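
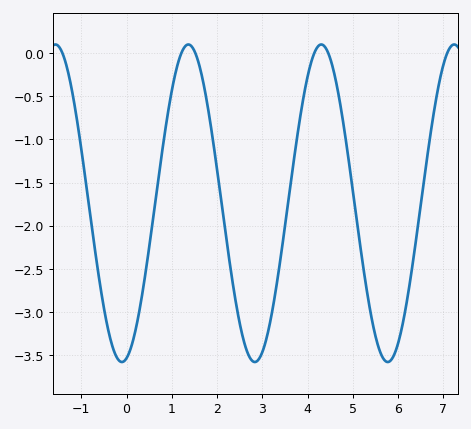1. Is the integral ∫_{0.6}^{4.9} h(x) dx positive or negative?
negative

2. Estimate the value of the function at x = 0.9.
-0.75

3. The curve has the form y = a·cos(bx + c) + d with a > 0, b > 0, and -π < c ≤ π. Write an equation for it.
y = 1.84cos(2.1x - 2.9) - 1.74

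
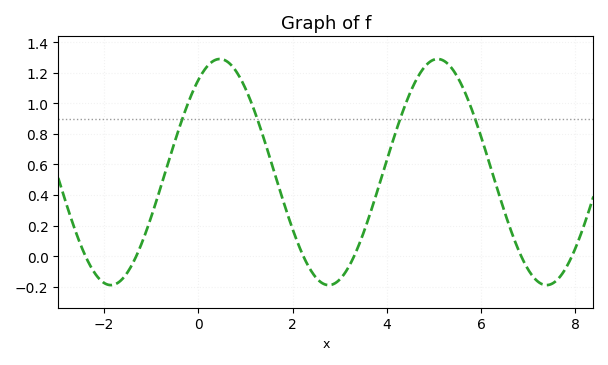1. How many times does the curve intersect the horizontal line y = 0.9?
4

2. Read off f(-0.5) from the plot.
0.74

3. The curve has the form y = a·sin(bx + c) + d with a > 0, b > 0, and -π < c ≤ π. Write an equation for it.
y = 0.74sin(1.4x + 0.95) + 0.55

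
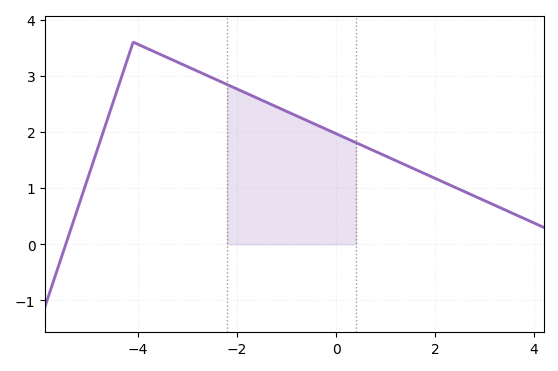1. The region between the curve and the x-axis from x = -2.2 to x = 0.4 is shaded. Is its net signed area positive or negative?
positive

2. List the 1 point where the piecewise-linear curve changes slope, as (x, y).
(-4.1, 3.6)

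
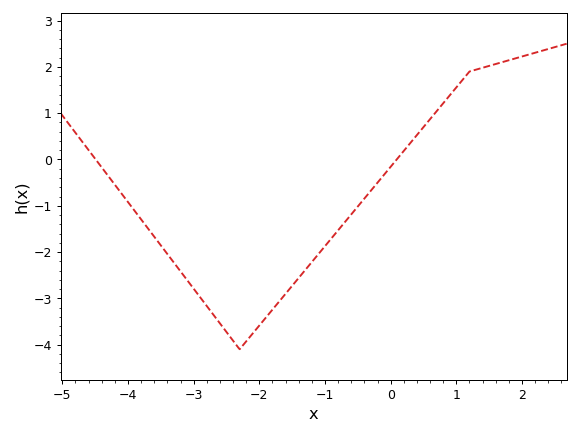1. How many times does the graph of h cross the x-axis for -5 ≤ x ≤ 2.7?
2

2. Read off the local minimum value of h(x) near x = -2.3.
-4.1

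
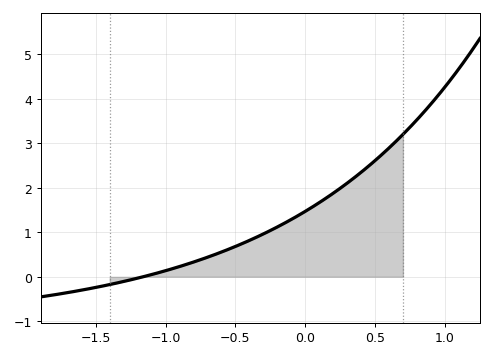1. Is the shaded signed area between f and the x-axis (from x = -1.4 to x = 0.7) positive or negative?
positive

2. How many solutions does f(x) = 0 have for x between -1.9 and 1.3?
1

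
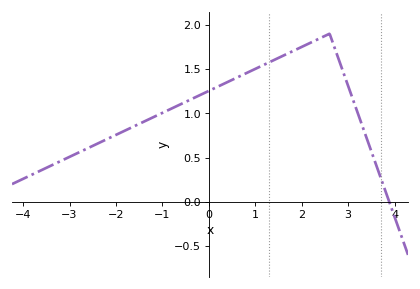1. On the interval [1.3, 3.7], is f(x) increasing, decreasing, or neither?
neither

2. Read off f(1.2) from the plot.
1.55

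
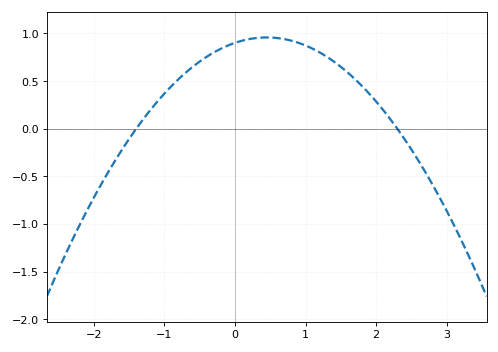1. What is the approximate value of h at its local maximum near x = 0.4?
0.958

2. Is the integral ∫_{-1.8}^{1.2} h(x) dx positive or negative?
positive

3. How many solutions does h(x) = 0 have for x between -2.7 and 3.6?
2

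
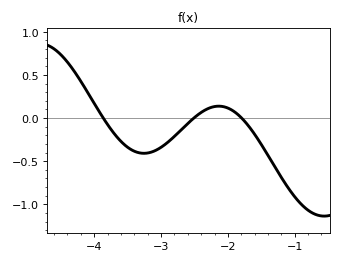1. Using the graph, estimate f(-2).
0.1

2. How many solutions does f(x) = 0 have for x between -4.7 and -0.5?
3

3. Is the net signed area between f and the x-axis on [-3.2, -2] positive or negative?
negative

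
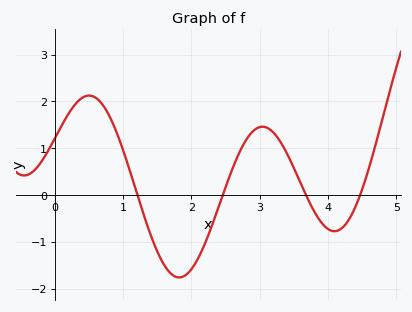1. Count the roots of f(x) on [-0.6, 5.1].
4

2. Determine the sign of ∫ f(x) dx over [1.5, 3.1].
negative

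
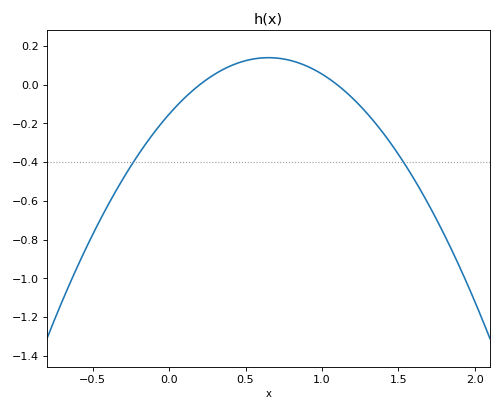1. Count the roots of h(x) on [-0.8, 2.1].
2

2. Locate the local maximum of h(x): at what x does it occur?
0.65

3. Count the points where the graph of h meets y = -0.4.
2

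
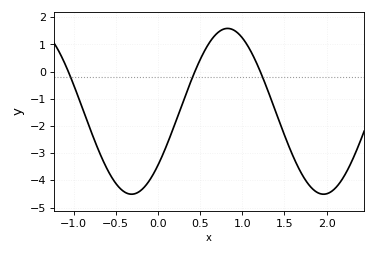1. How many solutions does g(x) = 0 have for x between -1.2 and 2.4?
3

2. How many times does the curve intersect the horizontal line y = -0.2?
3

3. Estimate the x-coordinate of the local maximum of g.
0.826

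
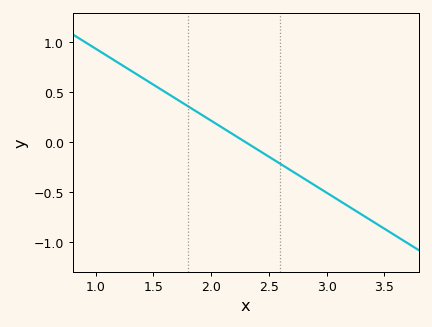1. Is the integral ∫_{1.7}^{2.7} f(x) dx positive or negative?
positive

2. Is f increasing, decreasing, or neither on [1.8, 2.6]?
decreasing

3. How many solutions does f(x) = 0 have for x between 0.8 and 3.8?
1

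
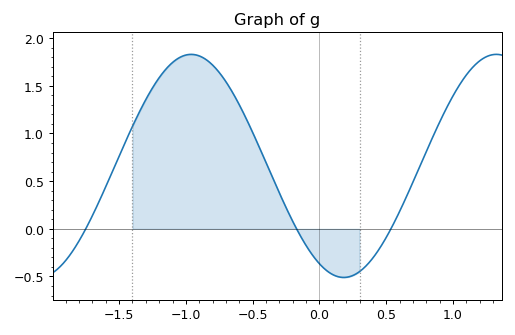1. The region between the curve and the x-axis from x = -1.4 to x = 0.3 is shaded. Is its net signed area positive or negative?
positive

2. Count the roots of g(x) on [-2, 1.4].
3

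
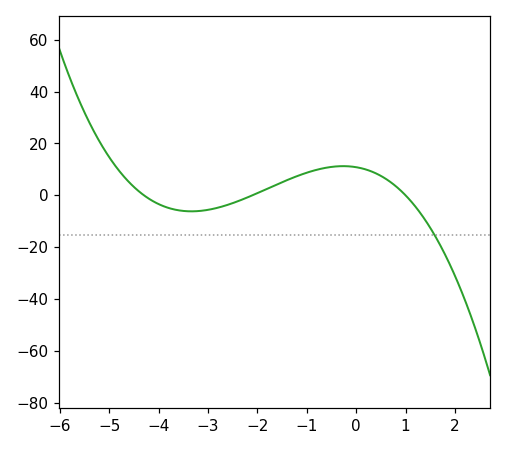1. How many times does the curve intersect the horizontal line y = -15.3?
1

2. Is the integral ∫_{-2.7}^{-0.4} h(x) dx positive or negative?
positive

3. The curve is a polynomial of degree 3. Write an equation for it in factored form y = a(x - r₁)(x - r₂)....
y = -1.2(x + 4.3)(x + 2.1)(x - 1)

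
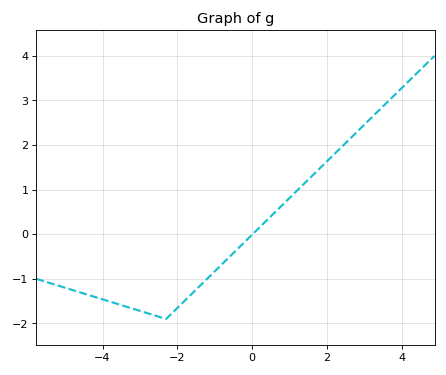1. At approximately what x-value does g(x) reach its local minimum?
-2.4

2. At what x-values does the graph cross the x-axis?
0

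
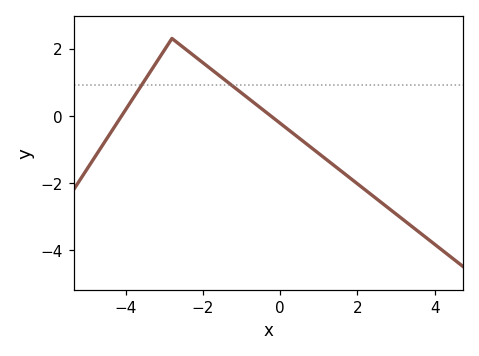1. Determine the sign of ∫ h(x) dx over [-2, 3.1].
negative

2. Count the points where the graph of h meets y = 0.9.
2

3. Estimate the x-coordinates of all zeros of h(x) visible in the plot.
-4.1, -0.247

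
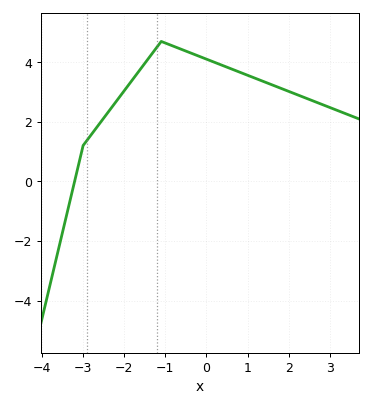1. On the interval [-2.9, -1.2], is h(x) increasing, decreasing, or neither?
increasing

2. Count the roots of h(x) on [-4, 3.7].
1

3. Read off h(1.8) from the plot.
3.2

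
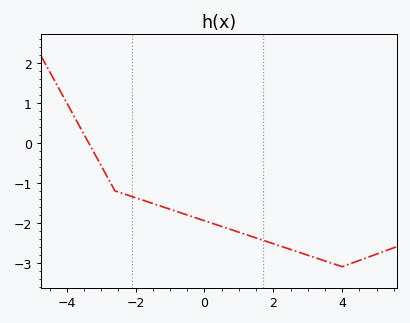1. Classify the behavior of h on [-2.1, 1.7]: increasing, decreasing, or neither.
decreasing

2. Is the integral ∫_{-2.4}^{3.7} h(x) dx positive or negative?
negative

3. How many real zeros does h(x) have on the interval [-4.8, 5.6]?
1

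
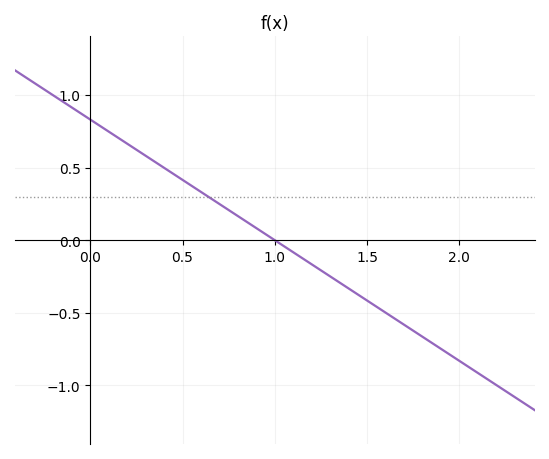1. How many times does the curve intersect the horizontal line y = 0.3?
1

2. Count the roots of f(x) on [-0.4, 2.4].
1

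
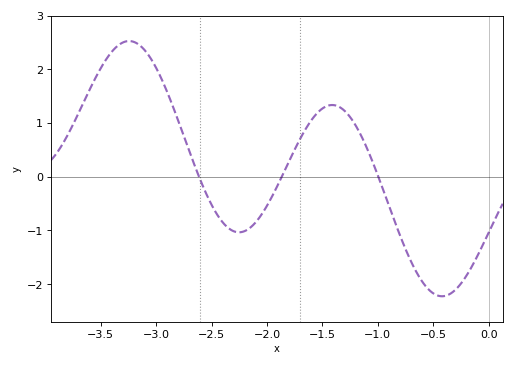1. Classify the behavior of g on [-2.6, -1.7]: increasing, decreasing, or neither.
neither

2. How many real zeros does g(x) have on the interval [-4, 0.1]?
3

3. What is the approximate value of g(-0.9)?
-0.535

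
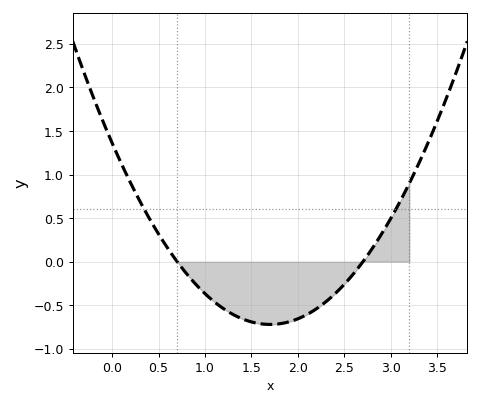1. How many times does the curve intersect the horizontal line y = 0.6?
2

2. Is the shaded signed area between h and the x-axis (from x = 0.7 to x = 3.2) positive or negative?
negative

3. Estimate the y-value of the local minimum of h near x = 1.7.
-0.7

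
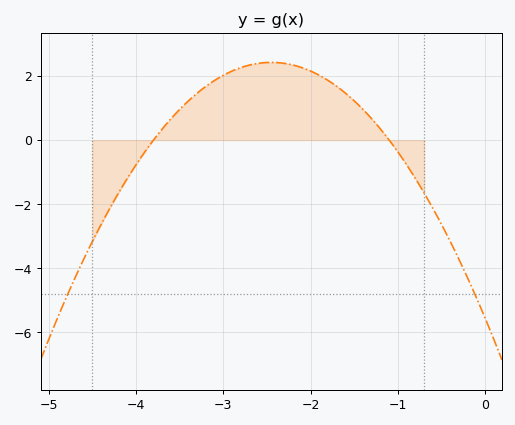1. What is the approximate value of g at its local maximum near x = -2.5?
2.42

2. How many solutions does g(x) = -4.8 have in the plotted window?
2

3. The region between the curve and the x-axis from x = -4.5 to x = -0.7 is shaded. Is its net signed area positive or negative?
positive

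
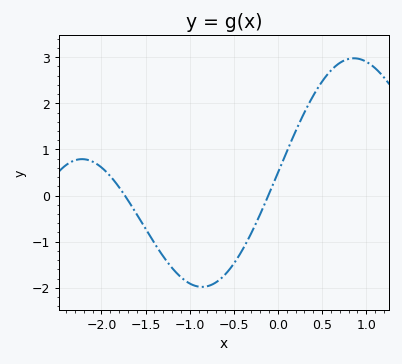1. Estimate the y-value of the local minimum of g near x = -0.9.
-2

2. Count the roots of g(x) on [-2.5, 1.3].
2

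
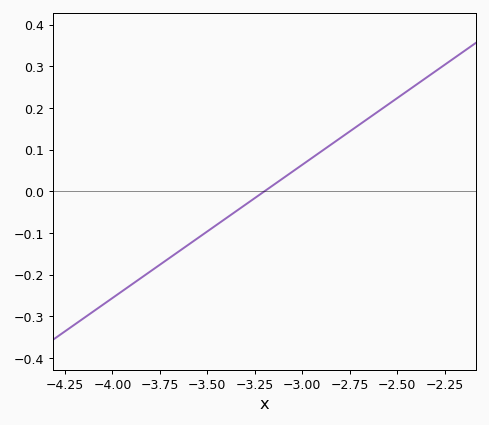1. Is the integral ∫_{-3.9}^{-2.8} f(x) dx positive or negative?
negative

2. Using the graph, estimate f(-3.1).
0.032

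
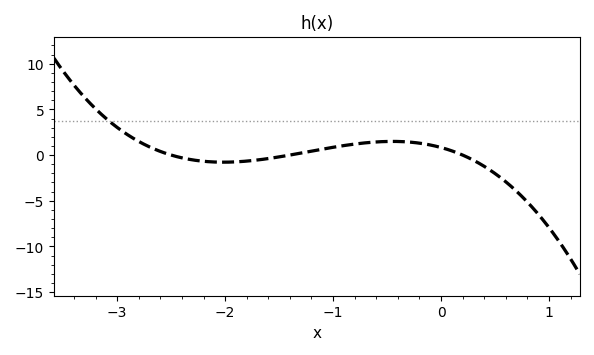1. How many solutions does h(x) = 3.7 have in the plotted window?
1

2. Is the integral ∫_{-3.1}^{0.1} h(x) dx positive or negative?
positive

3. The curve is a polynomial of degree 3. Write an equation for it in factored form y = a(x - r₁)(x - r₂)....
y = -1.18(x + 2.5)(x + 1.4)(x - 0.2)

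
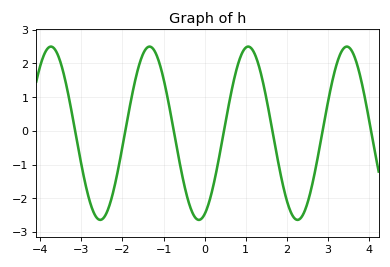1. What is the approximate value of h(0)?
-2.5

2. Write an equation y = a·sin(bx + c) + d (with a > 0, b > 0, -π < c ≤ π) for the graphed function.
y = 2.57sin(2.6x - 1.2) - 0.07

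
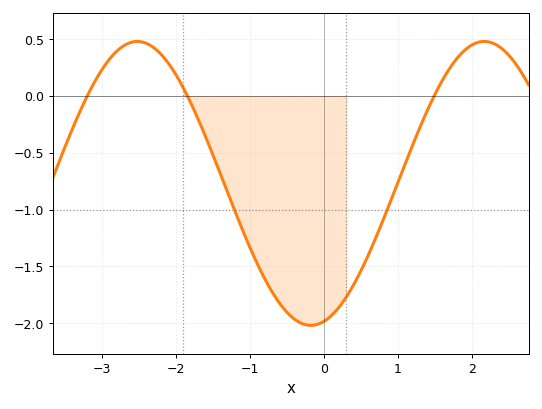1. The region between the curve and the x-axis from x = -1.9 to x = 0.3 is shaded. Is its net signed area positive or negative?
negative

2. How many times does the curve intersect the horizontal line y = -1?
2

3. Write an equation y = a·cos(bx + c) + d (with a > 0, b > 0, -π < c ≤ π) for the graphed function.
y = 1.25cos(1.34x - 2.9) - 0.77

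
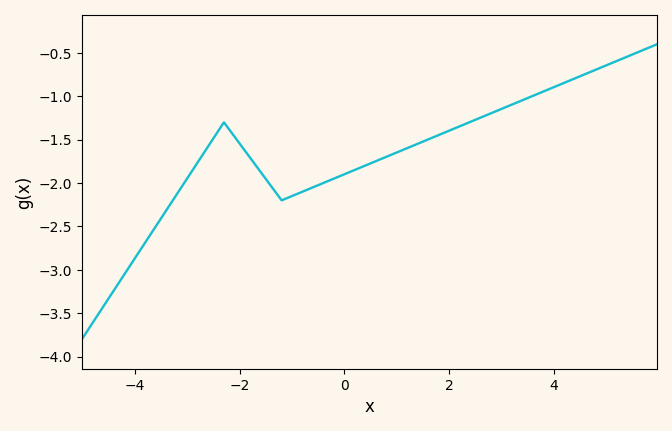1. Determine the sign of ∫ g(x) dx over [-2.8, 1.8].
negative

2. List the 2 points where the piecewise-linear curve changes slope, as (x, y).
(-2.3, -1.3); (-1.2, -2.2)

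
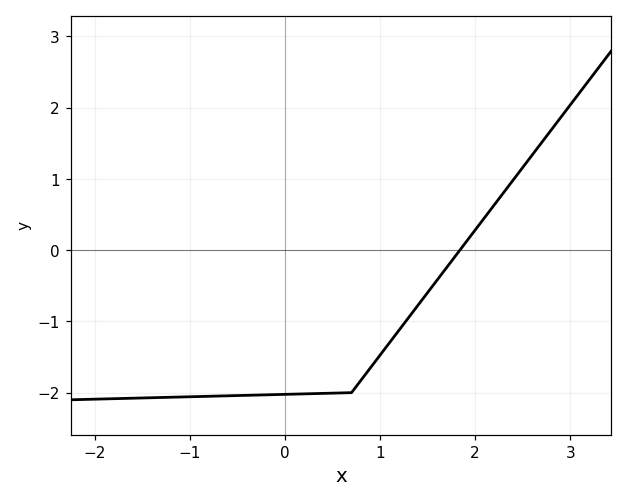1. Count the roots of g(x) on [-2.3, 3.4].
1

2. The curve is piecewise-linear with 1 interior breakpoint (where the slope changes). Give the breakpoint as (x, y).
(0.7, -2)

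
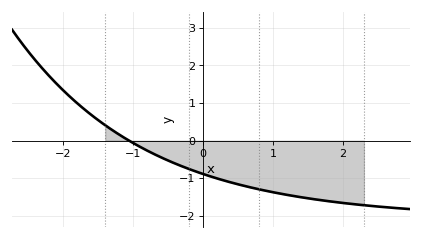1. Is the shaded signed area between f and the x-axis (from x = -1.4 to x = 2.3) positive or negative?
negative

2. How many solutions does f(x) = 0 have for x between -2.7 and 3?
1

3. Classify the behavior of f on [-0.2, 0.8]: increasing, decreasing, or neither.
decreasing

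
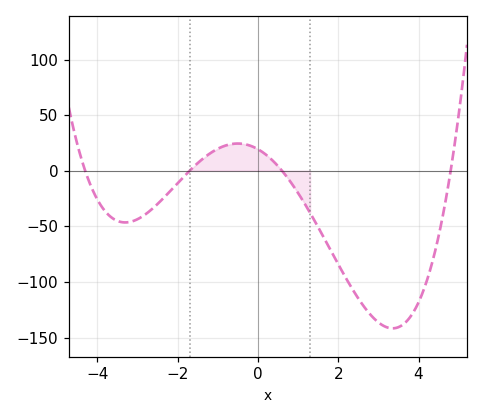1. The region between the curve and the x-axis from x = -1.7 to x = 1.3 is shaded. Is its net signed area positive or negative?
positive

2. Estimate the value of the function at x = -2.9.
-40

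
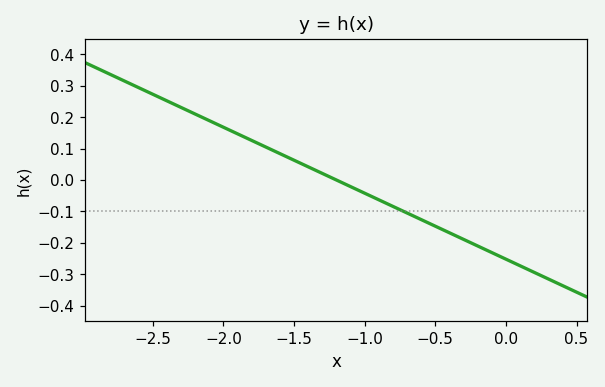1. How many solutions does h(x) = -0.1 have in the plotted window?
1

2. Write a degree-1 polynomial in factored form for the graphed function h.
y = -0.21(x + 1.2)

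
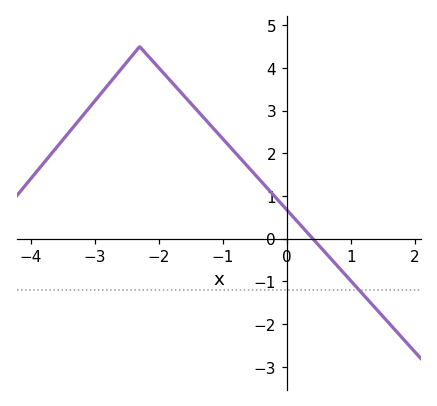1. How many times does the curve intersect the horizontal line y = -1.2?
1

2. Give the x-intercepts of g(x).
0.408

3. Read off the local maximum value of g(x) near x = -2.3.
4.5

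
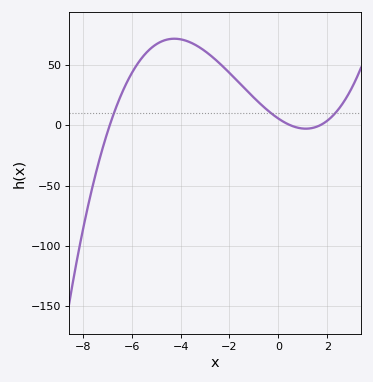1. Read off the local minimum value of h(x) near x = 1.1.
-5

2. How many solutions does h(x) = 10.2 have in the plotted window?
3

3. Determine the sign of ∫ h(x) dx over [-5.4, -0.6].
positive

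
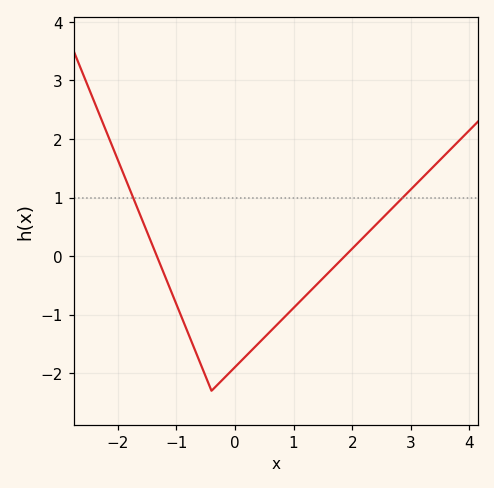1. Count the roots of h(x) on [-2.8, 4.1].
2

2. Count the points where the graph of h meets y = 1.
2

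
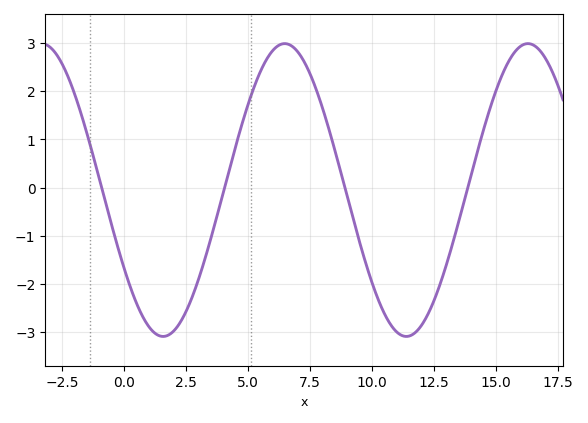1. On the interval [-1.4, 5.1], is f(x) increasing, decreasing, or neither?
neither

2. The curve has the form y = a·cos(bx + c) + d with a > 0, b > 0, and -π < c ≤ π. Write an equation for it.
y = 3.04cos(0.64x + 2.14) - 0.05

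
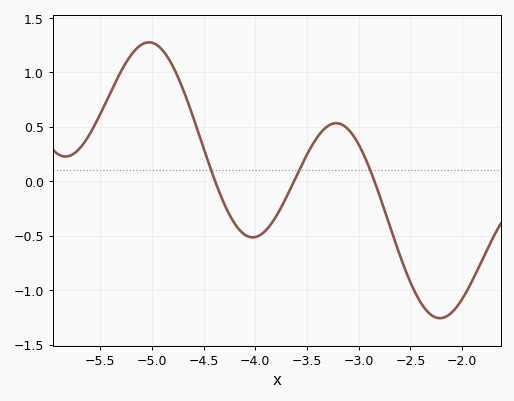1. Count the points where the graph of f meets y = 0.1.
3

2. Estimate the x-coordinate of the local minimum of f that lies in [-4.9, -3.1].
-4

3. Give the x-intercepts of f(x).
-4.4, -3.6, -2.8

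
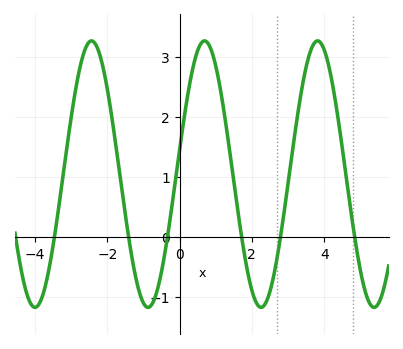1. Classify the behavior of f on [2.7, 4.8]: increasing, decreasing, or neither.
neither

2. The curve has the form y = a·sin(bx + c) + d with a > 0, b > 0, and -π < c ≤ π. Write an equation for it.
y = 2.22sin(2.01x + 0.182) + 1.05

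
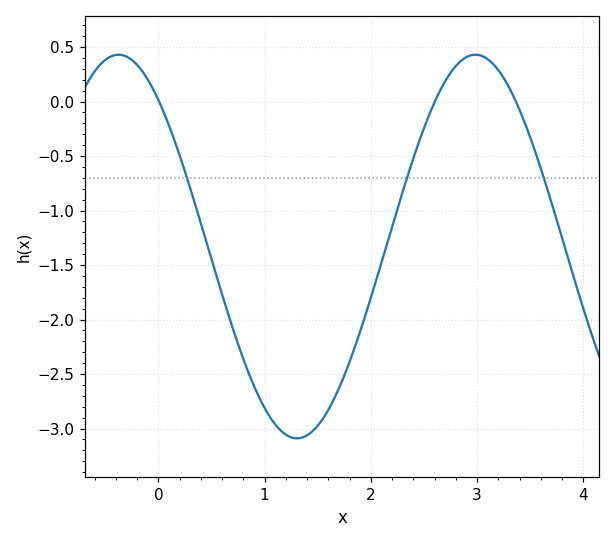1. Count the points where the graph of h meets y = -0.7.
3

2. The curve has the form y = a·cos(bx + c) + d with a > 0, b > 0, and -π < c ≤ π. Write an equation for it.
y = 1.76cos(1.87x + 0.702) - 1.33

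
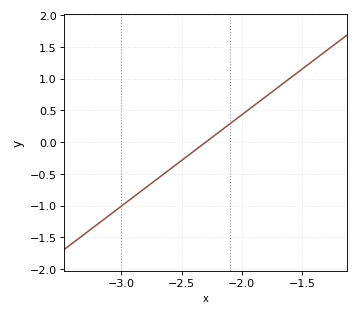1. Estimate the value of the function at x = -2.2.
0.15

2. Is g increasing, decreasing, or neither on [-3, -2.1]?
increasing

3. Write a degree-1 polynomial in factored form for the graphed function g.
y = 1.44(x + 2.3)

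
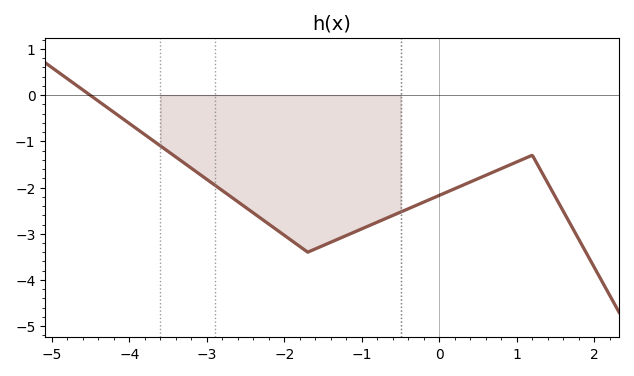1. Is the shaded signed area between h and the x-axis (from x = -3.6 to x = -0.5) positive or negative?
negative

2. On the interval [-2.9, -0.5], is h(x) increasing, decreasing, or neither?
neither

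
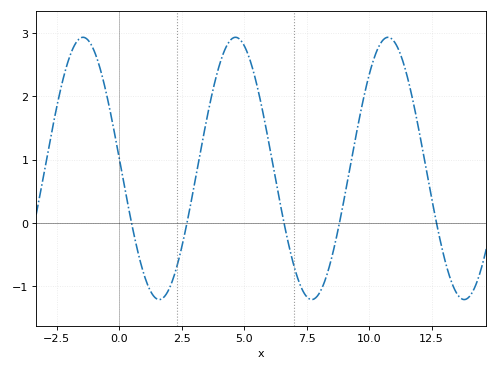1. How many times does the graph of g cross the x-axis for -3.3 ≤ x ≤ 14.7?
5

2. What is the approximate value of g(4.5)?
2.9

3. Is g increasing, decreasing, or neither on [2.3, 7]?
neither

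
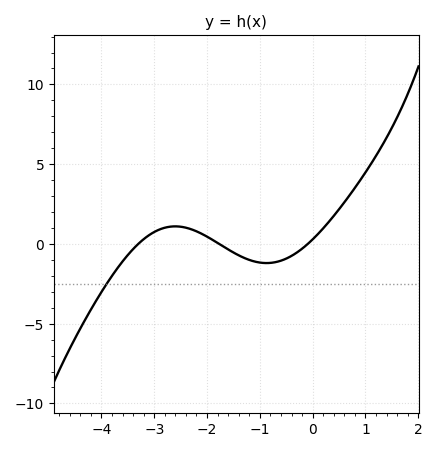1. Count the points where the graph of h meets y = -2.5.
1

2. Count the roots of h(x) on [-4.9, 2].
3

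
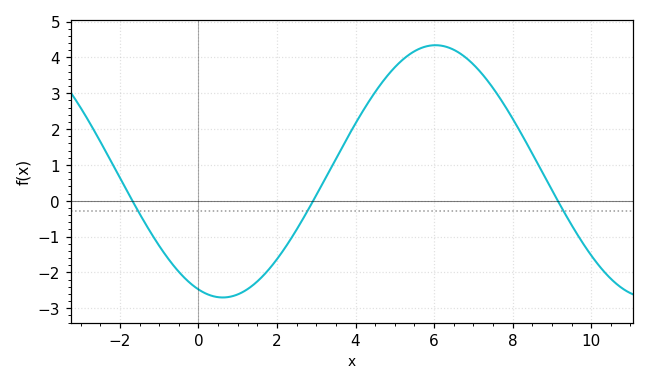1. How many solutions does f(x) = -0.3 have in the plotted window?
3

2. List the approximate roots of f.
-1.6, 3, 9.2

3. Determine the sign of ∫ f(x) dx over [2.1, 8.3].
positive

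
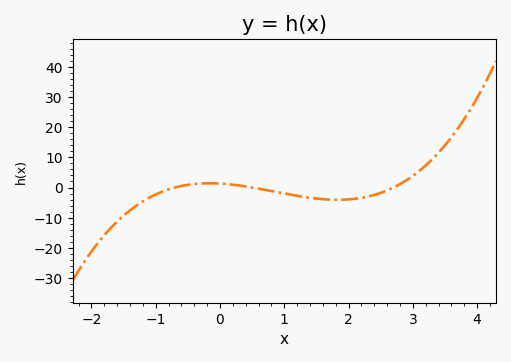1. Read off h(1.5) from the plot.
-3.67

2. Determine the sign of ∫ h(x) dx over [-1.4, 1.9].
negative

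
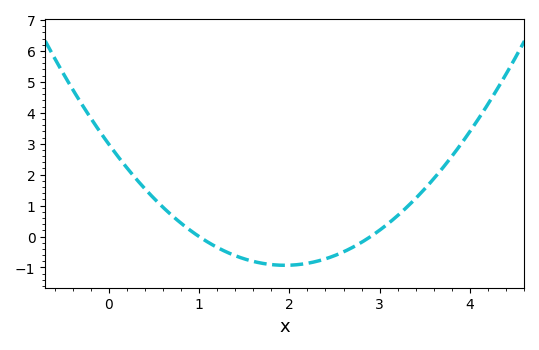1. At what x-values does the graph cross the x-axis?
1, 2.9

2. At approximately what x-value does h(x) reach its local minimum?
1.95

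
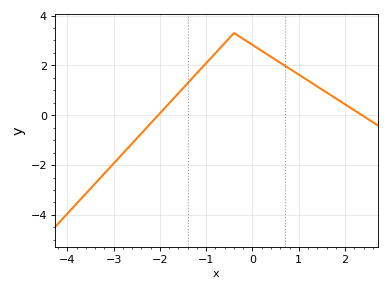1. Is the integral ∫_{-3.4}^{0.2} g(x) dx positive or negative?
positive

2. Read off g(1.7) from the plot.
0.8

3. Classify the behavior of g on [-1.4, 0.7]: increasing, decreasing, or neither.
neither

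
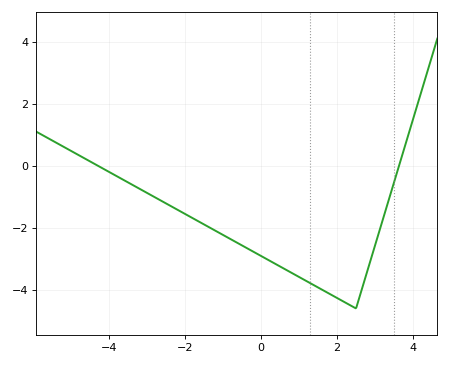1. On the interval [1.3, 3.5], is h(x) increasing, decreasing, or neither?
neither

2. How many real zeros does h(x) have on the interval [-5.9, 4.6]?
2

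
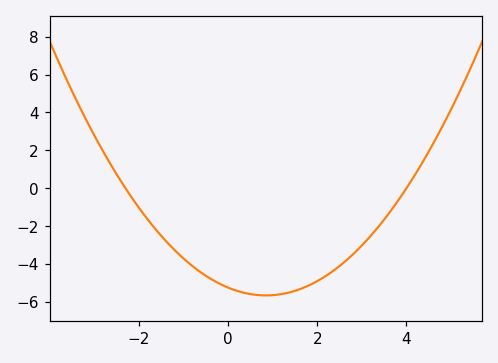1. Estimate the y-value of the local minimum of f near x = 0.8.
-5.6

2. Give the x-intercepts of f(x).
-2.4, 4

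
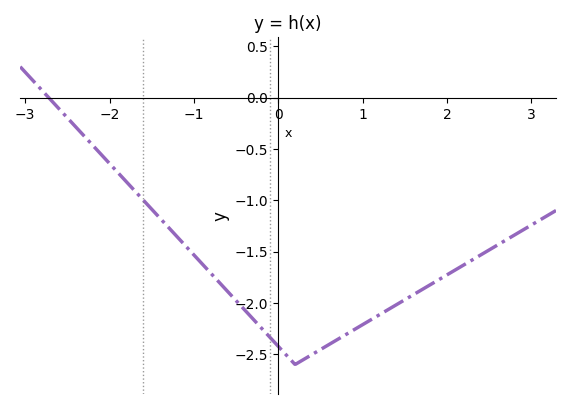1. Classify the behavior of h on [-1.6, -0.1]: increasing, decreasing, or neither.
decreasing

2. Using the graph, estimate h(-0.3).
-2.15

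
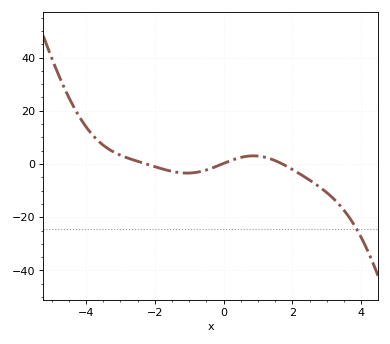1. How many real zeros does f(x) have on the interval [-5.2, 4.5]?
3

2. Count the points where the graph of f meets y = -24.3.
1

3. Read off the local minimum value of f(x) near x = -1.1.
-3.42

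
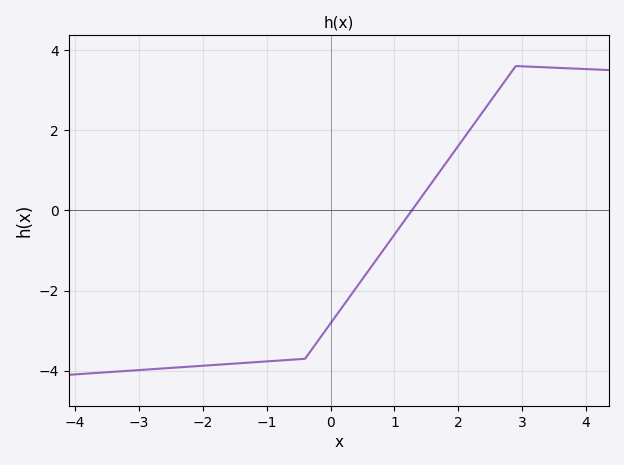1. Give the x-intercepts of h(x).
1.2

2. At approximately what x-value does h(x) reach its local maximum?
3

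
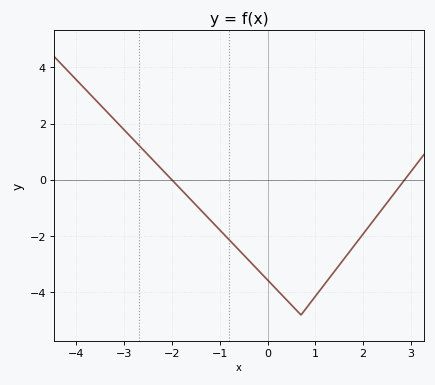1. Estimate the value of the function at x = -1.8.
-0.357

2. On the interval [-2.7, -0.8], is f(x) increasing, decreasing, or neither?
decreasing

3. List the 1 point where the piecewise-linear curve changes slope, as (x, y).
(0.7, -4.8)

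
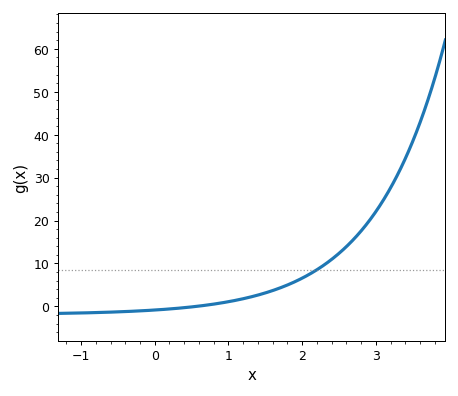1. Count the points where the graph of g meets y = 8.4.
1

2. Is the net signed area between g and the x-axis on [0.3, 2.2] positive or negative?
positive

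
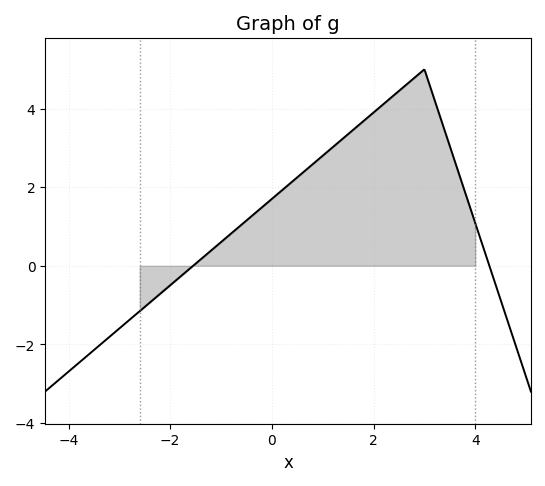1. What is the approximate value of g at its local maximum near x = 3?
5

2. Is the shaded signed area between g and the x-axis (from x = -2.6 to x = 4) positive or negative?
positive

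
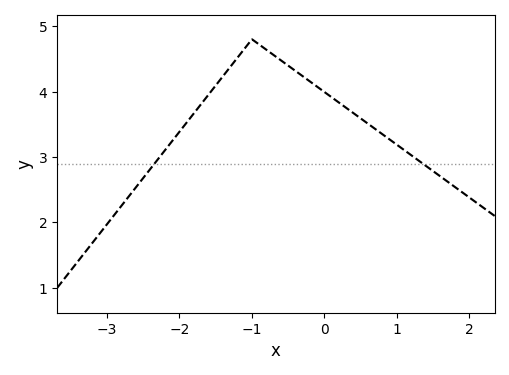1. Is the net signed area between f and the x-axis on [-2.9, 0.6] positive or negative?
positive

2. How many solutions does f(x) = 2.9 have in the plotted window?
2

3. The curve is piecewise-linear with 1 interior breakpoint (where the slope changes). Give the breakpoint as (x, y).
(-1, 4.8)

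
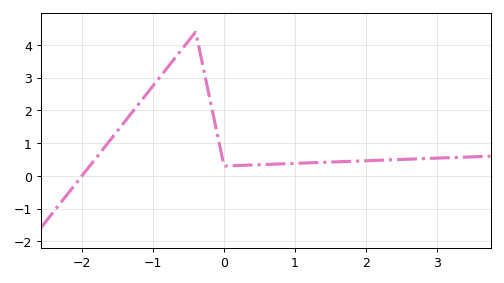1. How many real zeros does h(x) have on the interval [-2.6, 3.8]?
1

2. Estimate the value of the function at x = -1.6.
1.11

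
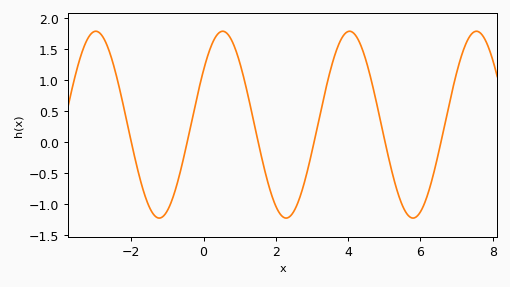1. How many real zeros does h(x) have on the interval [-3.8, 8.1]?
6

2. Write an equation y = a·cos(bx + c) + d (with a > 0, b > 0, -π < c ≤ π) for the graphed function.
y = 1.51cos(1.79x - 0.95) + 0.28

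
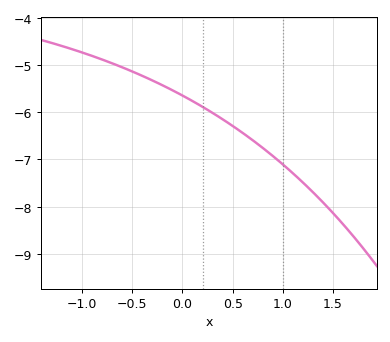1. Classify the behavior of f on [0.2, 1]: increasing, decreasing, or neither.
decreasing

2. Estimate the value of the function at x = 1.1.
-7.3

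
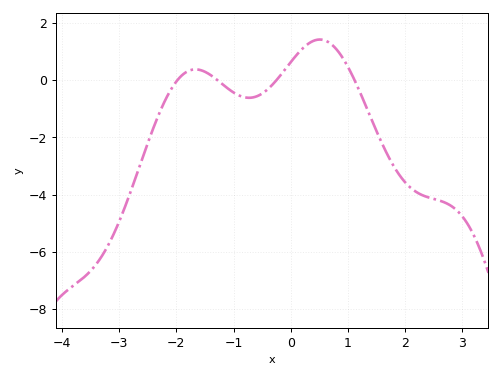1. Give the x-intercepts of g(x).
-2, -1.2, -0.2, 1.2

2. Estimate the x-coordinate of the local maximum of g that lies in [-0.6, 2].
0.6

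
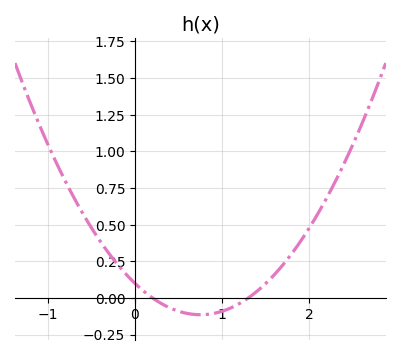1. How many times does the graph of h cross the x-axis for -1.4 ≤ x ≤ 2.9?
2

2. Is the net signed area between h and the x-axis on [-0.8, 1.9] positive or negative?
positive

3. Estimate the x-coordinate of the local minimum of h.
0.8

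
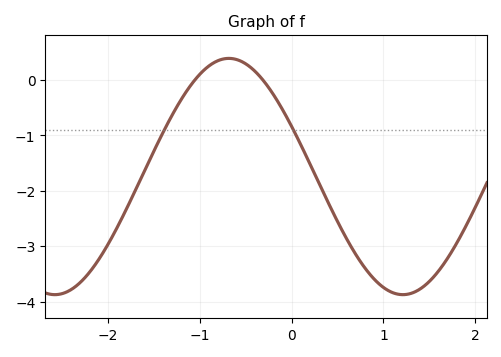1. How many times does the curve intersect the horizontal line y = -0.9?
2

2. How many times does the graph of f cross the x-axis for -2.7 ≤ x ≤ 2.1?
2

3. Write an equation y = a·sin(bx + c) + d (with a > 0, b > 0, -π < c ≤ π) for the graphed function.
y = 2.13sin(1.66x + 2.7) - 1.74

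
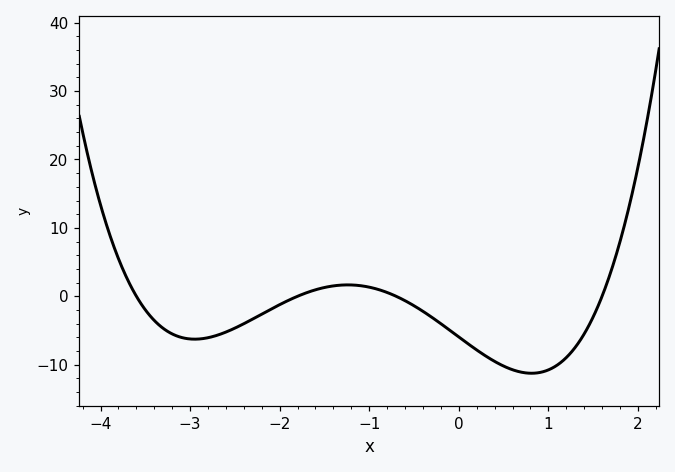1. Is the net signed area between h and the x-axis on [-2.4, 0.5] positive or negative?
negative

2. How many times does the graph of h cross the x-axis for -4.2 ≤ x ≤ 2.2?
4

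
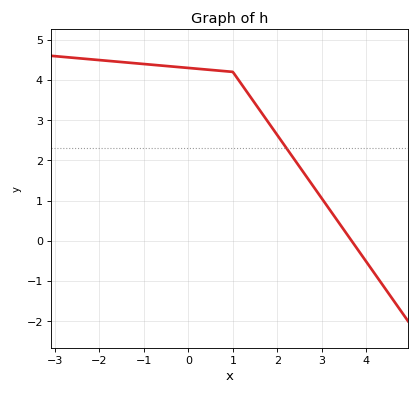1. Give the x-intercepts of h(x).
3.67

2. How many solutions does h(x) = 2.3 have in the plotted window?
1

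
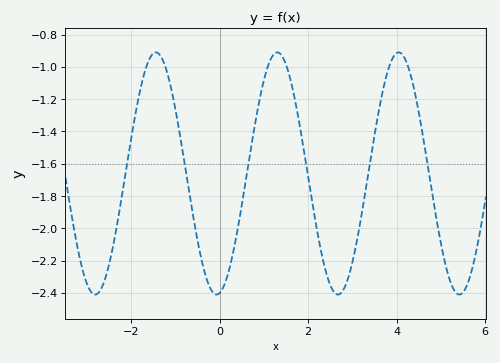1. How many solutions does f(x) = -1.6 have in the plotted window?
6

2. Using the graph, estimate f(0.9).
-1.21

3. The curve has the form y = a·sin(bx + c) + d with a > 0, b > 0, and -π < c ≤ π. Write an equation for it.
y = 0.75sin(2.29x - 1.41) - 1.66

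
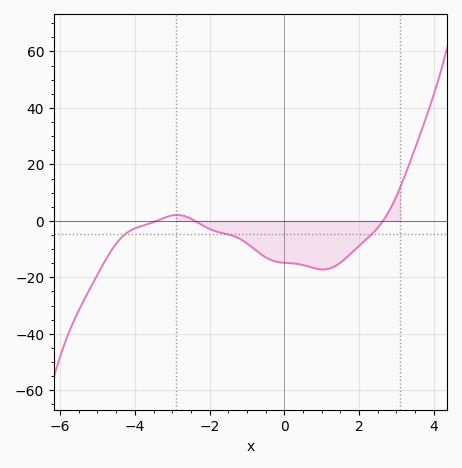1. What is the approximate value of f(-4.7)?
-12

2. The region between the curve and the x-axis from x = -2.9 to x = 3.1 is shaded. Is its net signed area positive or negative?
negative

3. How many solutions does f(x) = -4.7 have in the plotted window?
3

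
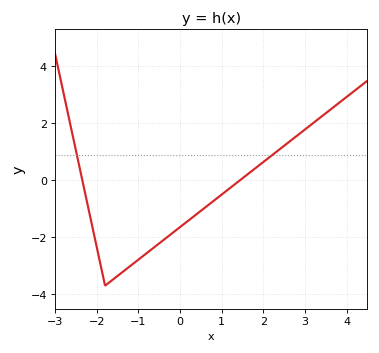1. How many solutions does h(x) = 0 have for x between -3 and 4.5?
2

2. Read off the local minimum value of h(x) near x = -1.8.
-3.6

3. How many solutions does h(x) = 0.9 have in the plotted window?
2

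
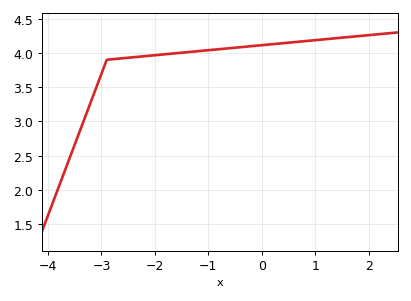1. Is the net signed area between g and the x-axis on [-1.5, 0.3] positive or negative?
positive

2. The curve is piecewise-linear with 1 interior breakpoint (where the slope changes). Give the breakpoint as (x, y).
(-2.9, 3.9)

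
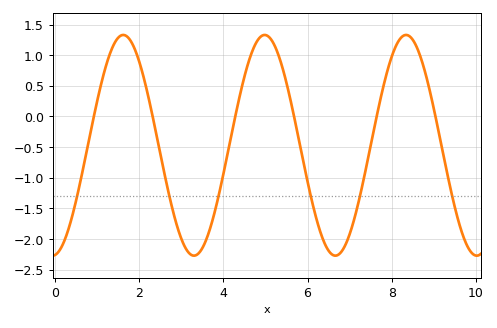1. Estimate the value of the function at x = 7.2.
-1.43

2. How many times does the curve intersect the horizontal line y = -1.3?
6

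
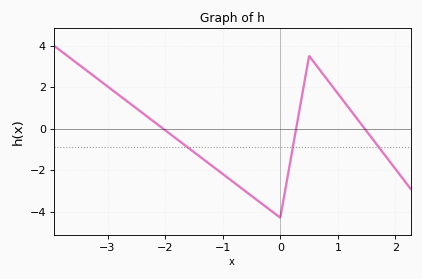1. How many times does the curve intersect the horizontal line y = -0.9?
3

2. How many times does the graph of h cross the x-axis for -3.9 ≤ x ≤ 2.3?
3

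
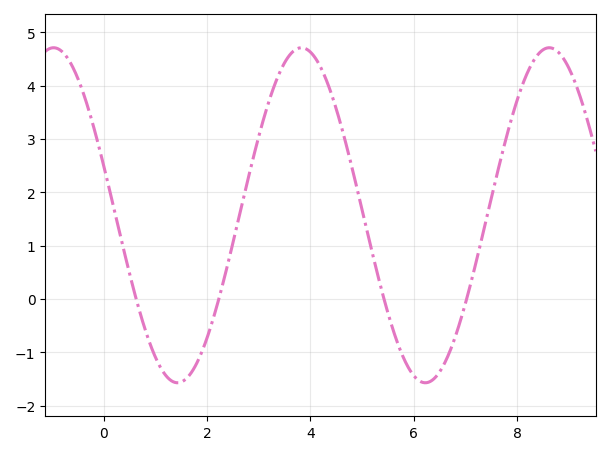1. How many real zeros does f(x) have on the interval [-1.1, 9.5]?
4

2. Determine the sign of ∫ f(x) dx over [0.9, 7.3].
positive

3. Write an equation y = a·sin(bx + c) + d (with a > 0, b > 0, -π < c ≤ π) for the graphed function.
y = 3.14sin(1.3x + 2.8) + 1.57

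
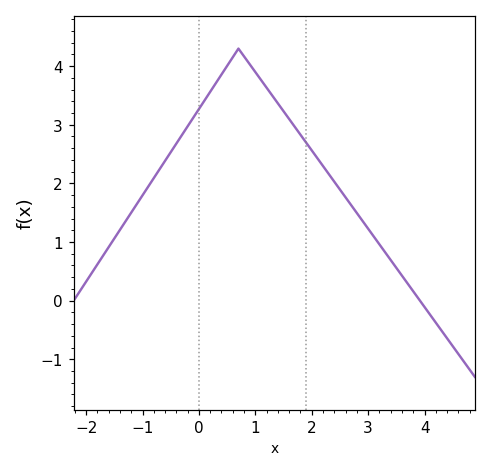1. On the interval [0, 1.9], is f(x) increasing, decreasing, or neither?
neither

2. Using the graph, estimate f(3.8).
0.2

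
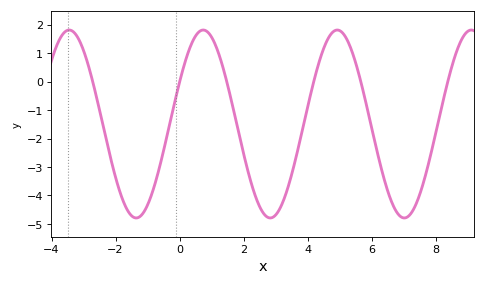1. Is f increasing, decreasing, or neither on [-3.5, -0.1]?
neither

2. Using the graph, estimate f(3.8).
-1.9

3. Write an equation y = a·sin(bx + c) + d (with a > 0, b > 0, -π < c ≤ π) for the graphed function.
y = 3.3sin(1.5x + 0.46) - 1.49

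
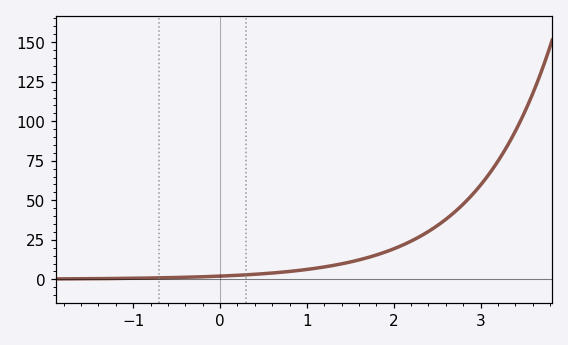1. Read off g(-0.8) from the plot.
0.854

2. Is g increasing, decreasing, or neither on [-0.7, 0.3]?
increasing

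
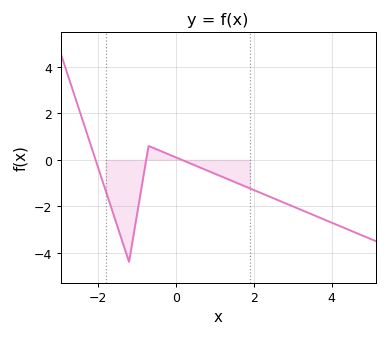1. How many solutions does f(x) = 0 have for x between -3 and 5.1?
3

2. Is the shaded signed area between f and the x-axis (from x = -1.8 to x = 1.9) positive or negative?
negative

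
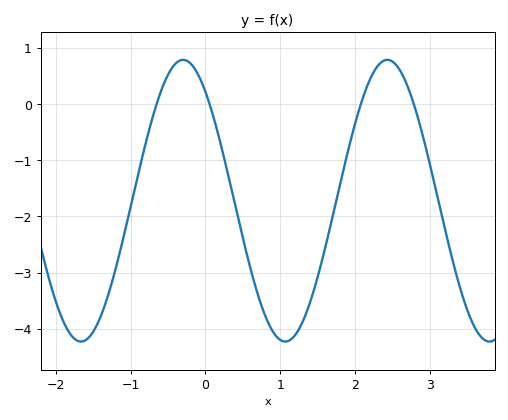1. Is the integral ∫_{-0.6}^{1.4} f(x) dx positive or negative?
negative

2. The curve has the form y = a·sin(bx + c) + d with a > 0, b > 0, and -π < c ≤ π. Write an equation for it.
y = 2.51sin(2.3x + 2.3) - 1.72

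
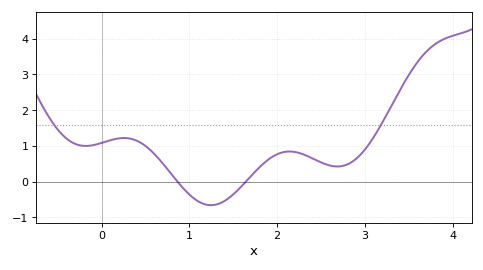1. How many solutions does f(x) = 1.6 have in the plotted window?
2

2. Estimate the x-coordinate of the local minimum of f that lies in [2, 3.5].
2.69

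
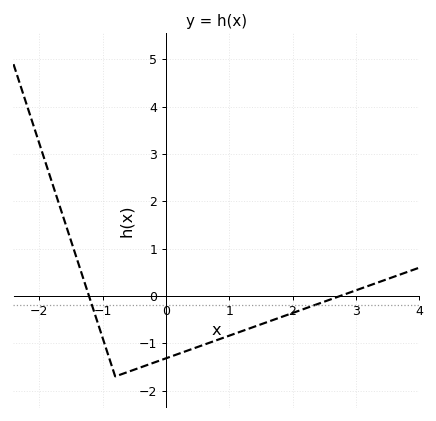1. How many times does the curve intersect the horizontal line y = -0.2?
2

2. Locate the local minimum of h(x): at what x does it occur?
-0.797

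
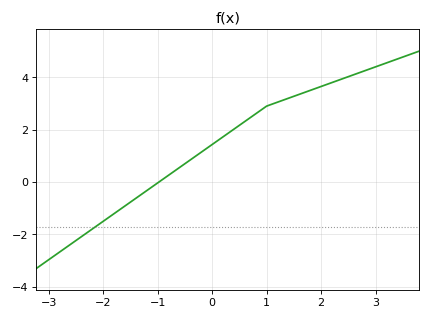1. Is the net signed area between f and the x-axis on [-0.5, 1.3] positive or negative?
positive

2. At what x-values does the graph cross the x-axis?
-1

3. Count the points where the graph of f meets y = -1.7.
1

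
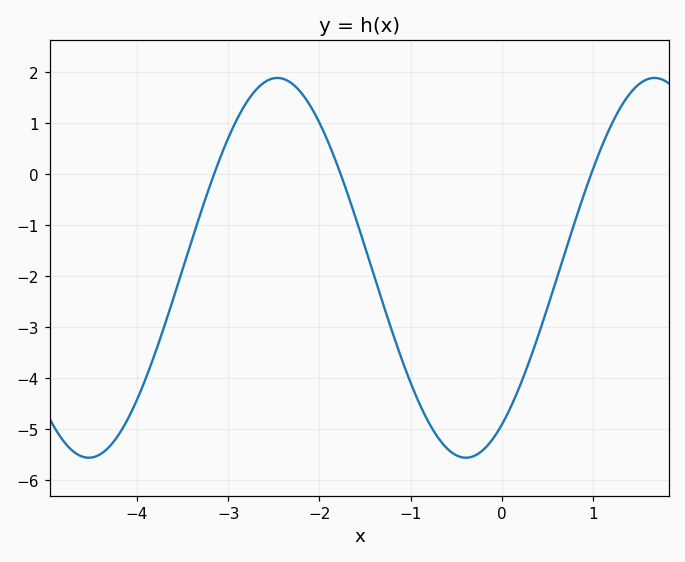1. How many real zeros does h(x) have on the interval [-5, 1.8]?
3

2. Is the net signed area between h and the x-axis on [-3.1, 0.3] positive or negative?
negative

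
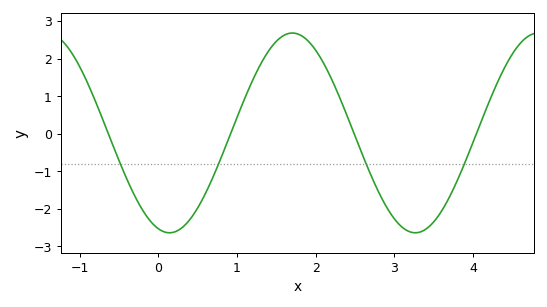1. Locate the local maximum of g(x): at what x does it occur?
1.7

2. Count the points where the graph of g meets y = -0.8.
4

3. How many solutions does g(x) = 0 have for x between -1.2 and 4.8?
4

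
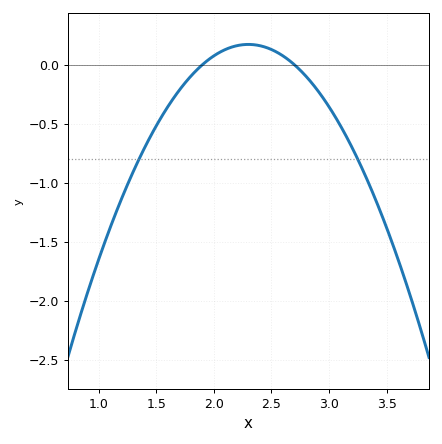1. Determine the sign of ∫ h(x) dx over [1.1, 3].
negative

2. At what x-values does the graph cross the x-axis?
1.9, 2.7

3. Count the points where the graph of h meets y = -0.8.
2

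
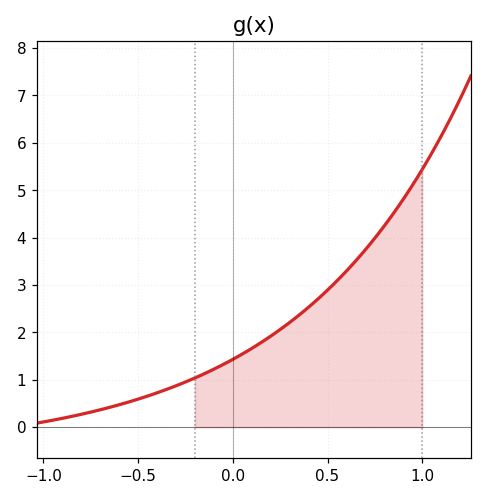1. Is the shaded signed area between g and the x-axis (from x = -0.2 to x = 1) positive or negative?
positive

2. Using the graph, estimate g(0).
1.4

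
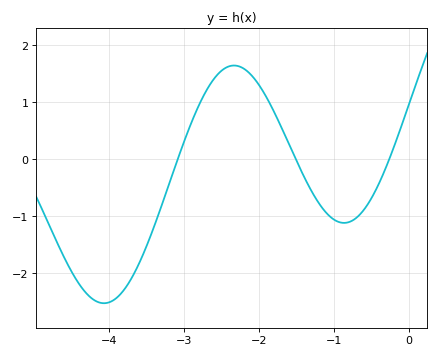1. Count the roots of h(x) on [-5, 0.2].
3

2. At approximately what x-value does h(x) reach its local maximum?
-2.34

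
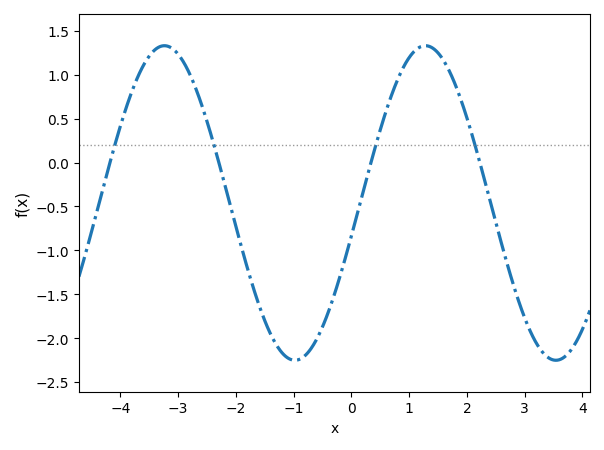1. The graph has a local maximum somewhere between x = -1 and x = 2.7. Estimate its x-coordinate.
1.2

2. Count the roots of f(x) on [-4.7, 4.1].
4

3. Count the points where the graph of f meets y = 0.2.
4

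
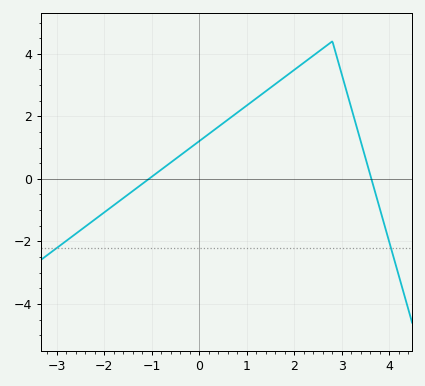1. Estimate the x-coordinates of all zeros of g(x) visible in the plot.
-1.06, 3.62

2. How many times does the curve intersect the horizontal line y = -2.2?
2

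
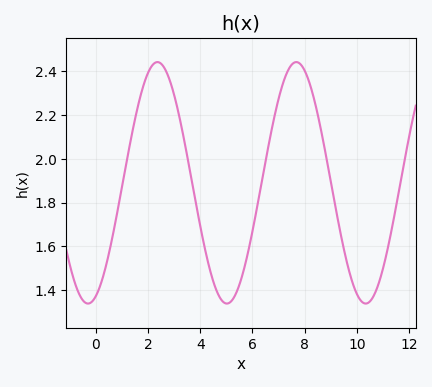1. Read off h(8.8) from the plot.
2.03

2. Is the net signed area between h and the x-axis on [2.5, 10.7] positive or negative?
positive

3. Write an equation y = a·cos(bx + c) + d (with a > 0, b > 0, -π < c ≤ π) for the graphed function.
y = 0.55cos(1.18x - 2.78) + 1.89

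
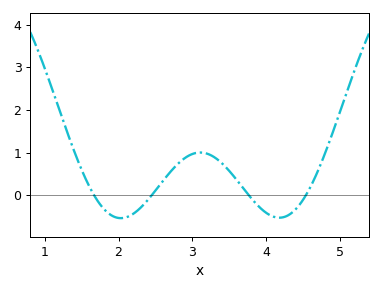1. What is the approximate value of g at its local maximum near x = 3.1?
1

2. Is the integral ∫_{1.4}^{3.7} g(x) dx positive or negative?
positive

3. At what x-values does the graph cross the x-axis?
1.7, 2.4, 3.8, 4.5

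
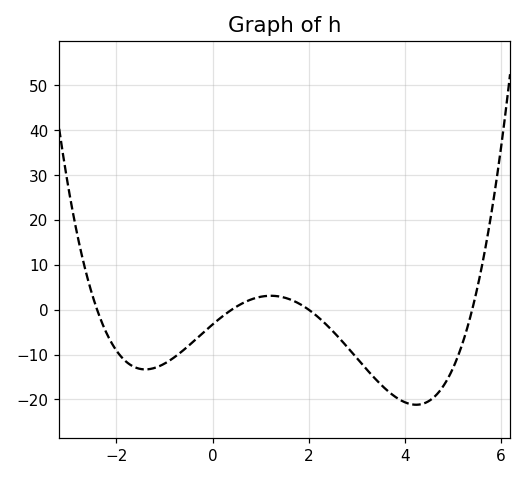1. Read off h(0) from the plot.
-3.32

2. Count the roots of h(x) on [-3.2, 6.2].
4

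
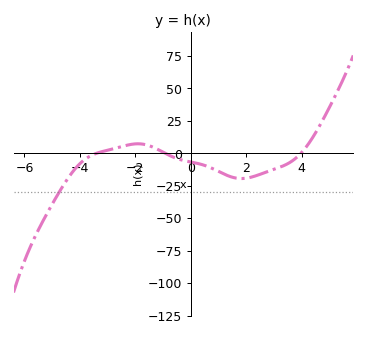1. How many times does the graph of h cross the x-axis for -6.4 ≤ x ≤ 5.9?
3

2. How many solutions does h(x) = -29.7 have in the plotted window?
1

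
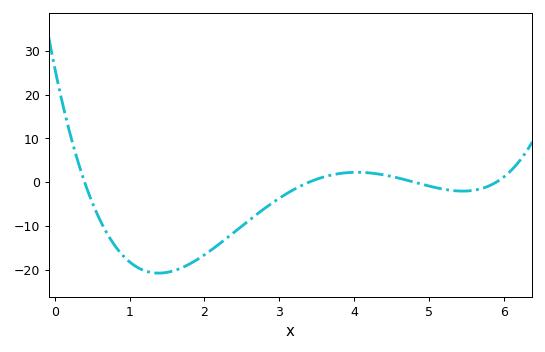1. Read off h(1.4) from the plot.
-21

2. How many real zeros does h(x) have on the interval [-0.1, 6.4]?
4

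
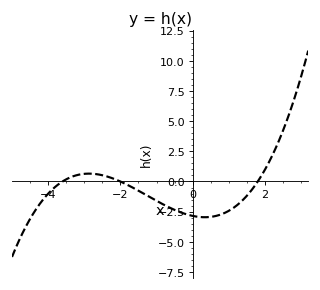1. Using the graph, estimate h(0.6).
-2.8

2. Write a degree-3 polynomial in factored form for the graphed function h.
y = 0.22(x + 3.6)(x + 2)(x - 1.8)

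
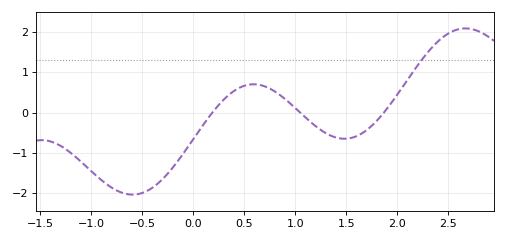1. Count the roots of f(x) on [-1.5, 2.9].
3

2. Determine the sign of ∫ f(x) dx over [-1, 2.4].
negative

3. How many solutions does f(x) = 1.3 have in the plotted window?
1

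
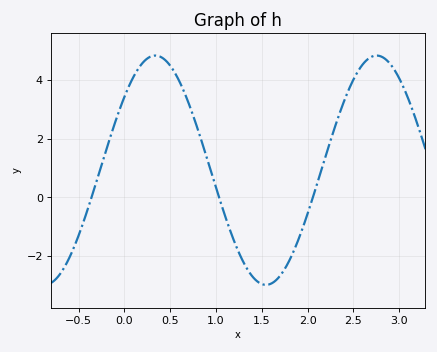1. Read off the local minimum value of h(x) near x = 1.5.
-3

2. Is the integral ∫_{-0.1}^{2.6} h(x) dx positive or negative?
positive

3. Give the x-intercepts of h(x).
-0.4, 1, 2.1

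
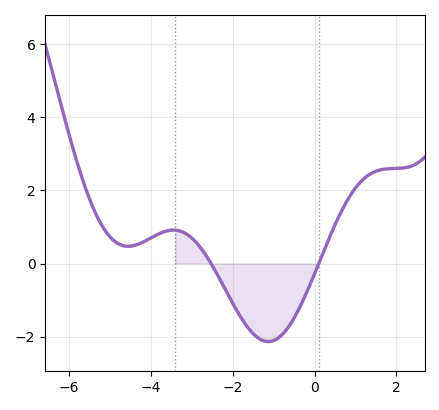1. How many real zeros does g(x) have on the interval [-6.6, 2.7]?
2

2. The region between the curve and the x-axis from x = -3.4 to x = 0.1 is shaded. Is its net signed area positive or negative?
negative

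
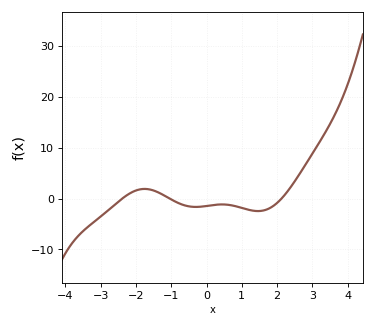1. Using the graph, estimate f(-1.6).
1.78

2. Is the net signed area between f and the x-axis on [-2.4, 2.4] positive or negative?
negative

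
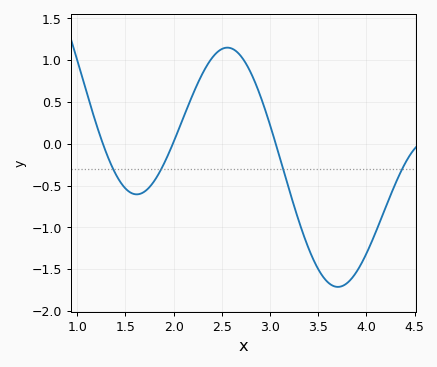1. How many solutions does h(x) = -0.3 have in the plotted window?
4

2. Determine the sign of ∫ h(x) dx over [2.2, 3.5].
positive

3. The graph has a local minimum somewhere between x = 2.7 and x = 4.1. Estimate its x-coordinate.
3.7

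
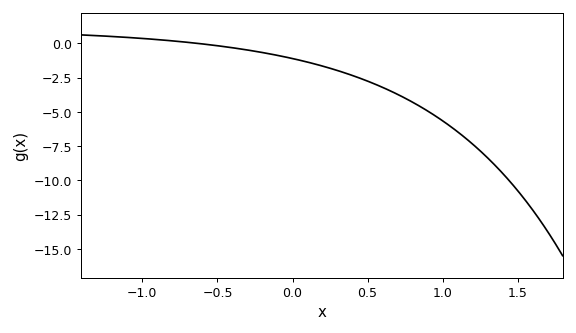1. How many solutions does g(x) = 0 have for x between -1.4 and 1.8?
1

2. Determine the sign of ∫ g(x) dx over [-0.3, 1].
negative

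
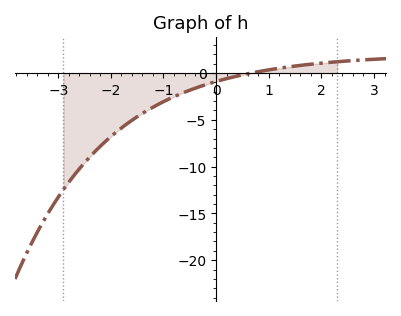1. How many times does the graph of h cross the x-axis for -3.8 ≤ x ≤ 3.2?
1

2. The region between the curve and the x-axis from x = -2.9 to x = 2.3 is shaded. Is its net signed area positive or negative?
negative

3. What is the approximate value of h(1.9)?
1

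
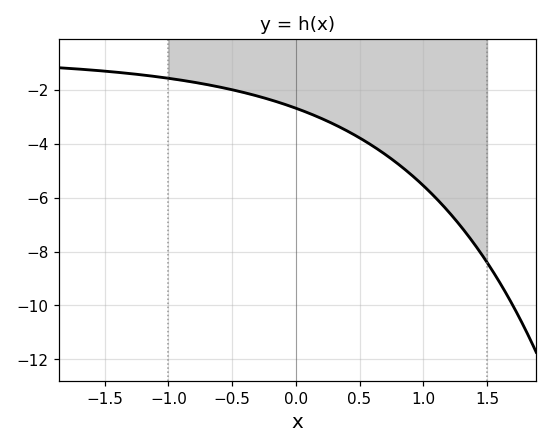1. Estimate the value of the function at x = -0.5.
-2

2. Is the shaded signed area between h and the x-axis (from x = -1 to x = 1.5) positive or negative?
negative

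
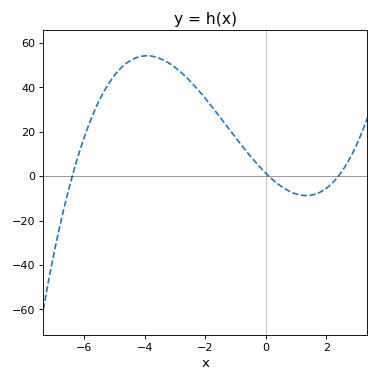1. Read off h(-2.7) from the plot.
45.4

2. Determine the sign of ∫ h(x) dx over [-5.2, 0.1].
positive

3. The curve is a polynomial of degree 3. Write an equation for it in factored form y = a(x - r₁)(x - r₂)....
y = 0.86(x + 6.4)(x - 0.1)(x - 2.4)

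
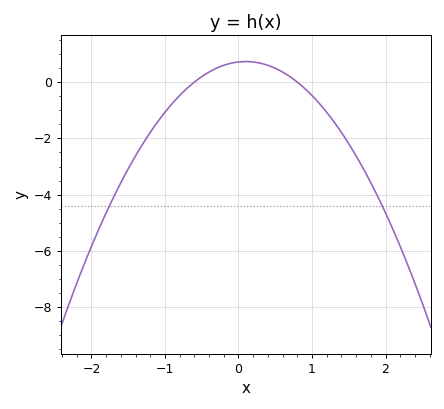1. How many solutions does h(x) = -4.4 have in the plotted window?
2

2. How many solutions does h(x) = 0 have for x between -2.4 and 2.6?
2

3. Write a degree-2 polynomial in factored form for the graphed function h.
y = -1.49(x + 0.6)(x - 0.8)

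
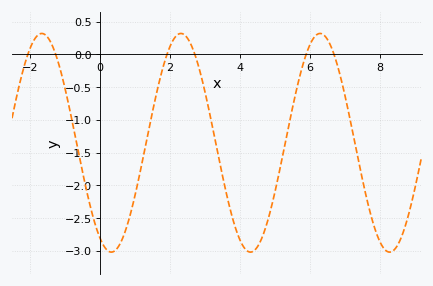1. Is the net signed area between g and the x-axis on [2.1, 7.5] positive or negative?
negative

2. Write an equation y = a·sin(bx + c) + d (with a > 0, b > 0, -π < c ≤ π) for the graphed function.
y = 1.67sin(1.6x - 2.1) - 1.35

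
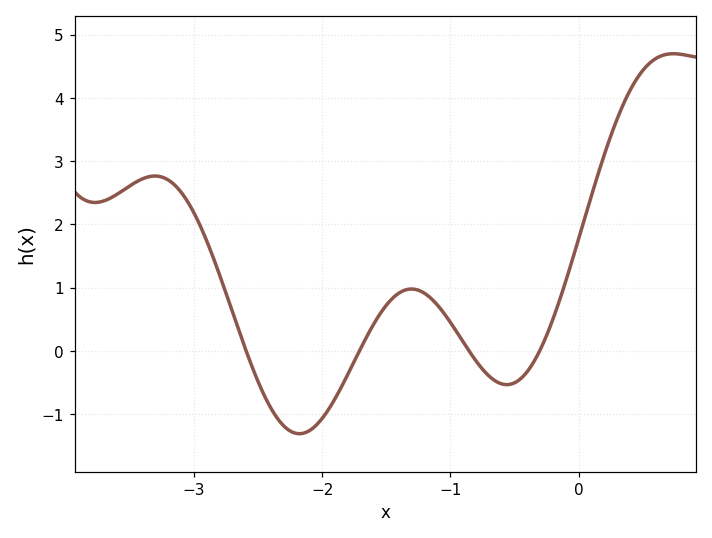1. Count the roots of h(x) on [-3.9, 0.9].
4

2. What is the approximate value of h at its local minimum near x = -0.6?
-0.5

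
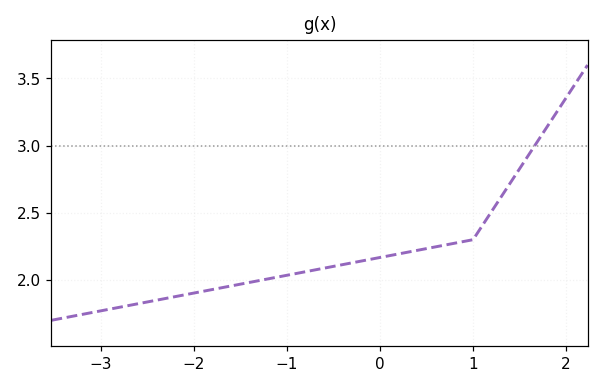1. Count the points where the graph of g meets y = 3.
1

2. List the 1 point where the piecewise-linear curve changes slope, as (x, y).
(1, 2.3)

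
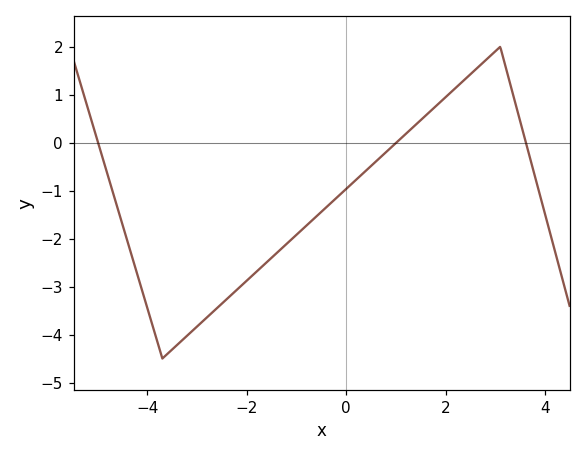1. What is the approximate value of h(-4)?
-3.46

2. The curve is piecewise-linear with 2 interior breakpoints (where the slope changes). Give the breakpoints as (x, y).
(-3.7, -4.5); (3.1, 2)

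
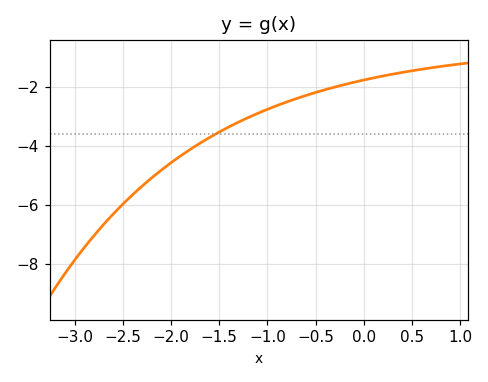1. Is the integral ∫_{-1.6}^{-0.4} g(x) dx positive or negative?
negative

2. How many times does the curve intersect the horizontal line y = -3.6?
1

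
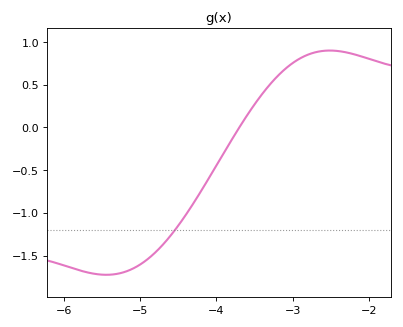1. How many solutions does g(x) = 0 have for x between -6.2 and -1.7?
1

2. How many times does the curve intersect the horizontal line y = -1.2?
1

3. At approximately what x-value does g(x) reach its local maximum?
-2.5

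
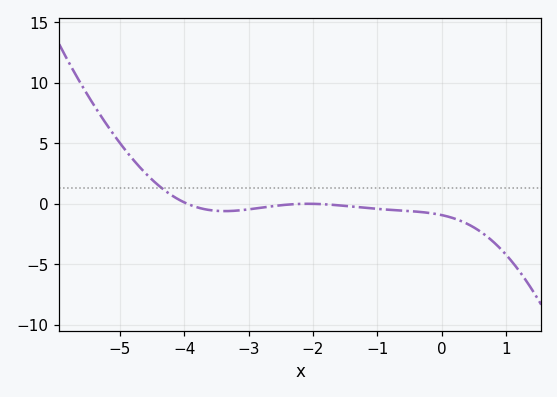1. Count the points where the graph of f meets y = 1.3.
1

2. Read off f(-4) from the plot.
0.132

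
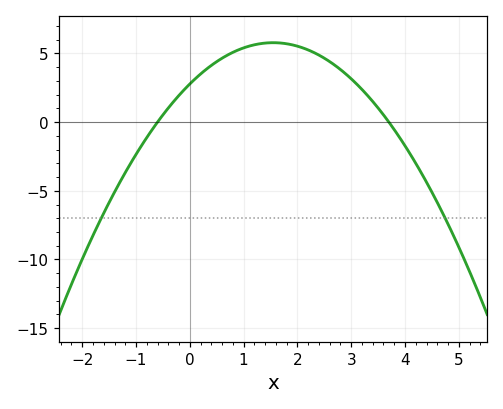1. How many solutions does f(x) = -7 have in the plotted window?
2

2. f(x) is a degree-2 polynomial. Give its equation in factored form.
y = -1.25(x + 0.6)(x - 3.7)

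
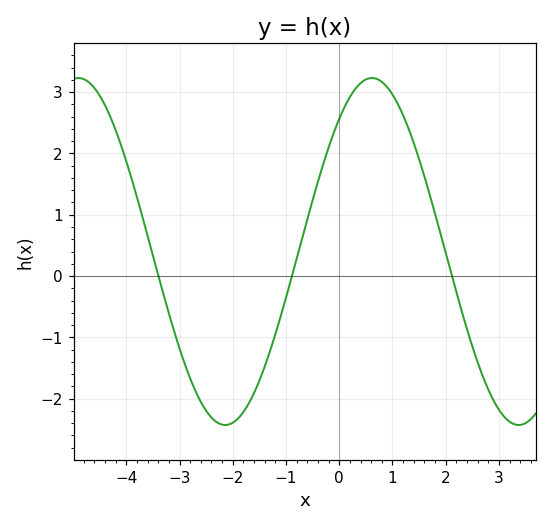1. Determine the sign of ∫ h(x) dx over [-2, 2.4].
positive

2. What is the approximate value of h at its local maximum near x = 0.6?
3.23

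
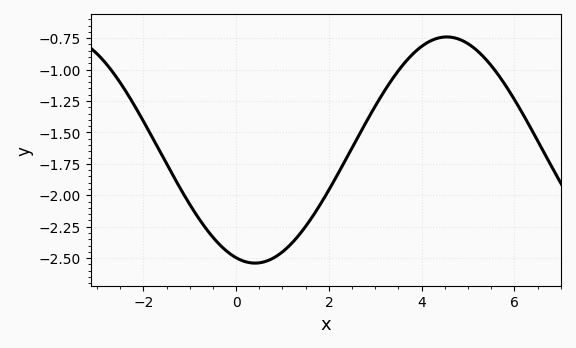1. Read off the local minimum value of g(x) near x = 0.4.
-2.55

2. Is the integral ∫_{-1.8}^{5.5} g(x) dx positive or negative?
negative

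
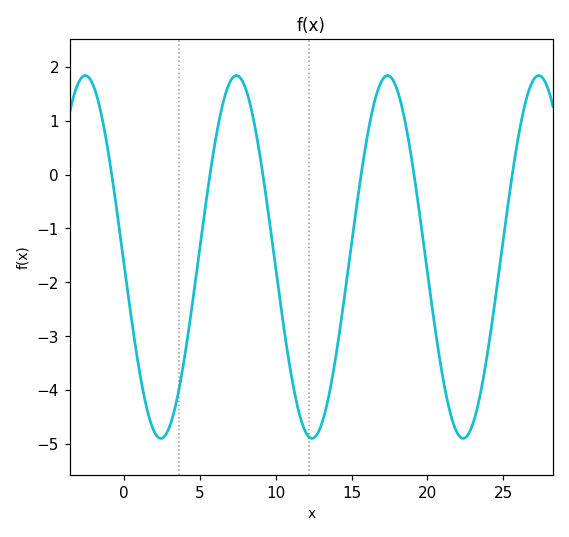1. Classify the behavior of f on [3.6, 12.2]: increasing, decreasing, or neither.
neither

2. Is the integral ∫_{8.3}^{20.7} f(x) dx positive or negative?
negative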